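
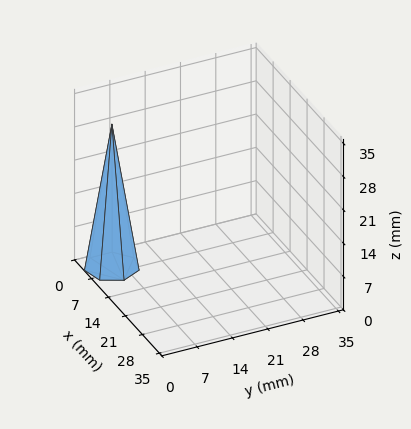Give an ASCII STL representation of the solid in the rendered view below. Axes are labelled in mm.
Reading the render: the shape is a regular 7-sided pyramid, base circumscribed radius ≈ 5 mm, apex at z ≈ 30 mm (dimensions read to the nearest mm from the axis ticks). For the STL, each face is triangulated and given an outward normal.

solid part
  facet normal 0.0000 0.0000 -1.0000
    outer loop
      vertex 3.9 9.9 0.0
      vertex 8.1 8.9 0.0
      vertex 10.0 5.0 0.0
    endloop
  endfacet
  facet normal 0.0000 0.0000 -1.0000
    outer loop
      vertex 0.5 7.2 0.0
      vertex 3.9 9.9 0.0
      vertex 10.0 5.0 0.0
    endloop
  endfacet
  facet normal 0.0000 0.0000 -1.0000
    outer loop
      vertex 0.5 2.8 0.0
      vertex 0.5 7.2 0.0
      vertex 10.0 5.0 0.0
    endloop
  endfacet
  facet normal 0.0000 0.0000 -1.0000
    outer loop
      vertex 3.9 0.1 0.0
      vertex 0.5 2.8 0.0
      vertex 10.0 5.0 0.0
    endloop
  endfacet
  facet normal 0.0000 0.0000 -1.0000
    outer loop
      vertex 8.1 1.1 0.0
      vertex 3.9 0.1 0.0
      vertex 10.0 5.0 0.0
    endloop
  endfacet
  facet normal 0.8891 0.4331 0.1482
    outer loop
      vertex 10.0 5.0 0.0
      vertex 8.1 8.9 0.0
      vertex 5.0 5.0 30.0
    endloop
  endfacet
  facet normal 0.2290 0.9620 0.1487
    outer loop
      vertex 8.1 8.9 0.0
      vertex 3.9 9.9 0.0
      vertex 5.0 5.0 30.0
    endloop
  endfacet
  facet normal -0.6149 0.7744 0.1490
    outer loop
      vertex 3.9 9.9 0.0
      vertex 0.5 7.2 0.0
      vertex 5.0 5.0 30.0
    endloop
  endfacet
  facet normal -0.9889 0.0000 0.1483
    outer loop
      vertex 0.5 7.2 0.0
      vertex 0.5 2.8 0.0
      vertex 5.0 5.0 30.0
    endloop
  endfacet
  facet normal -0.6149 -0.7744 0.1490
    outer loop
      vertex 0.5 2.8 0.0
      vertex 3.9 0.1 0.0
      vertex 5.0 5.0 30.0
    endloop
  endfacet
  facet normal 0.2290 -0.9620 0.1487
    outer loop
      vertex 3.9 0.1 0.0
      vertex 8.1 1.1 0.0
      vertex 5.0 5.0 30.0
    endloop
  endfacet
  facet normal 0.8891 -0.4331 0.1482
    outer loop
      vertex 8.1 1.1 0.0
      vertex 10.0 5.0 0.0
      vertex 5.0 5.0 30.0
    endloop
  endfacet
endsolid part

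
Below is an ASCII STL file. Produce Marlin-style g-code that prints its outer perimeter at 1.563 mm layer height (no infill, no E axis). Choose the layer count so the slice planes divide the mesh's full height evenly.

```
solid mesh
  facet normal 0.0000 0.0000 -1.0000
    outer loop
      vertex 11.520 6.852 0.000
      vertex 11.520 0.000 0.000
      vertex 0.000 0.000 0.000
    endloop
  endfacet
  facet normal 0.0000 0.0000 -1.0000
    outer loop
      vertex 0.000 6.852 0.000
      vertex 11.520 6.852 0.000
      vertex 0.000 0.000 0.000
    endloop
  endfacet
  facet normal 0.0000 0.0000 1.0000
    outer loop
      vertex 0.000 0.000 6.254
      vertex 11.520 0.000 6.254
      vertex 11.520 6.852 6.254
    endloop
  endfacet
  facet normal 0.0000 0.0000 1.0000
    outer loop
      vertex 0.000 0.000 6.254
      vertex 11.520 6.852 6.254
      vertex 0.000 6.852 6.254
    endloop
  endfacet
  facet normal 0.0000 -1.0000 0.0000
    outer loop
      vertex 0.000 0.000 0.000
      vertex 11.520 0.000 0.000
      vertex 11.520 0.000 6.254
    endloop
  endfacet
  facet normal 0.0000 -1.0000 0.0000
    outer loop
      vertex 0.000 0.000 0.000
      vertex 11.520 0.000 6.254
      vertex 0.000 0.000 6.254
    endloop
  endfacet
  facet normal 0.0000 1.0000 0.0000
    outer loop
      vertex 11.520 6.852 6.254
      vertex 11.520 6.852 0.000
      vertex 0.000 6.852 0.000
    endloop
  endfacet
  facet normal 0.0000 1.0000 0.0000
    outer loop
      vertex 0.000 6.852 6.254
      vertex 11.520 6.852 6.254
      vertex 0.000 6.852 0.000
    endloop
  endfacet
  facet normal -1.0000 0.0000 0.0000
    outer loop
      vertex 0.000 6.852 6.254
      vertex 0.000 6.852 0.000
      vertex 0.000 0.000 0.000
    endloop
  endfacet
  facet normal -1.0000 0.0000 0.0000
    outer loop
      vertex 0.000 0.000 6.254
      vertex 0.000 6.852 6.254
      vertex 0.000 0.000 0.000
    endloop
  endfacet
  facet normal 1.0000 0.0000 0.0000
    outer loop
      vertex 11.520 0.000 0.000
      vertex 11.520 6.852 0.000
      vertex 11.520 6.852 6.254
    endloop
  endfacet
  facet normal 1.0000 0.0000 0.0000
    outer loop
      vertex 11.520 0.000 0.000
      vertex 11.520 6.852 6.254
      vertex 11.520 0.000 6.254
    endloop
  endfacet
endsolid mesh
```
; perimeter-only toolpath
G21 ; units = mm
G90 ; absolute positioning
G28 ; home
; layer 1
G0 Z1.563
G0 X0.000 Y0.000
G1 X11.520 Y0.000
G1 X11.520 Y6.852
G1 X0.000 Y6.852
G1 X0.000 Y0.000
; layer 2
G0 Z3.127
G0 X0.000 Y0.000
G1 X11.520 Y0.000
G1 X11.520 Y6.852
G1 X0.000 Y6.852
G1 X0.000 Y0.000
; layer 3
G0 Z4.691
G0 X0.000 Y0.000
G1 X11.520 Y0.000
G1 X11.520 Y6.852
G1 X0.000 Y6.852
G1 X0.000 Y0.000
; layer 4
G0 Z6.254
G0 X0.000 Y0.000
G1 X11.520 Y0.000
G1 X11.520 Y6.852
G1 X0.000 Y6.852
G1 X0.000 Y0.000
M2 ; end

The solid is a rectangular box, roughly 11.5 × 6.85 mm footprint and 6.25 mm tall. Slicing at Δz = 1.563 mm — 4 equal slices spanning the solid's height, so layer i sits at z = i·h/4 — gives 4 non-empty perimeters. Each is a 4-segment closed polygon; G0 lifts to the layer z and rapids to the start vertex, then G1 traces the edges.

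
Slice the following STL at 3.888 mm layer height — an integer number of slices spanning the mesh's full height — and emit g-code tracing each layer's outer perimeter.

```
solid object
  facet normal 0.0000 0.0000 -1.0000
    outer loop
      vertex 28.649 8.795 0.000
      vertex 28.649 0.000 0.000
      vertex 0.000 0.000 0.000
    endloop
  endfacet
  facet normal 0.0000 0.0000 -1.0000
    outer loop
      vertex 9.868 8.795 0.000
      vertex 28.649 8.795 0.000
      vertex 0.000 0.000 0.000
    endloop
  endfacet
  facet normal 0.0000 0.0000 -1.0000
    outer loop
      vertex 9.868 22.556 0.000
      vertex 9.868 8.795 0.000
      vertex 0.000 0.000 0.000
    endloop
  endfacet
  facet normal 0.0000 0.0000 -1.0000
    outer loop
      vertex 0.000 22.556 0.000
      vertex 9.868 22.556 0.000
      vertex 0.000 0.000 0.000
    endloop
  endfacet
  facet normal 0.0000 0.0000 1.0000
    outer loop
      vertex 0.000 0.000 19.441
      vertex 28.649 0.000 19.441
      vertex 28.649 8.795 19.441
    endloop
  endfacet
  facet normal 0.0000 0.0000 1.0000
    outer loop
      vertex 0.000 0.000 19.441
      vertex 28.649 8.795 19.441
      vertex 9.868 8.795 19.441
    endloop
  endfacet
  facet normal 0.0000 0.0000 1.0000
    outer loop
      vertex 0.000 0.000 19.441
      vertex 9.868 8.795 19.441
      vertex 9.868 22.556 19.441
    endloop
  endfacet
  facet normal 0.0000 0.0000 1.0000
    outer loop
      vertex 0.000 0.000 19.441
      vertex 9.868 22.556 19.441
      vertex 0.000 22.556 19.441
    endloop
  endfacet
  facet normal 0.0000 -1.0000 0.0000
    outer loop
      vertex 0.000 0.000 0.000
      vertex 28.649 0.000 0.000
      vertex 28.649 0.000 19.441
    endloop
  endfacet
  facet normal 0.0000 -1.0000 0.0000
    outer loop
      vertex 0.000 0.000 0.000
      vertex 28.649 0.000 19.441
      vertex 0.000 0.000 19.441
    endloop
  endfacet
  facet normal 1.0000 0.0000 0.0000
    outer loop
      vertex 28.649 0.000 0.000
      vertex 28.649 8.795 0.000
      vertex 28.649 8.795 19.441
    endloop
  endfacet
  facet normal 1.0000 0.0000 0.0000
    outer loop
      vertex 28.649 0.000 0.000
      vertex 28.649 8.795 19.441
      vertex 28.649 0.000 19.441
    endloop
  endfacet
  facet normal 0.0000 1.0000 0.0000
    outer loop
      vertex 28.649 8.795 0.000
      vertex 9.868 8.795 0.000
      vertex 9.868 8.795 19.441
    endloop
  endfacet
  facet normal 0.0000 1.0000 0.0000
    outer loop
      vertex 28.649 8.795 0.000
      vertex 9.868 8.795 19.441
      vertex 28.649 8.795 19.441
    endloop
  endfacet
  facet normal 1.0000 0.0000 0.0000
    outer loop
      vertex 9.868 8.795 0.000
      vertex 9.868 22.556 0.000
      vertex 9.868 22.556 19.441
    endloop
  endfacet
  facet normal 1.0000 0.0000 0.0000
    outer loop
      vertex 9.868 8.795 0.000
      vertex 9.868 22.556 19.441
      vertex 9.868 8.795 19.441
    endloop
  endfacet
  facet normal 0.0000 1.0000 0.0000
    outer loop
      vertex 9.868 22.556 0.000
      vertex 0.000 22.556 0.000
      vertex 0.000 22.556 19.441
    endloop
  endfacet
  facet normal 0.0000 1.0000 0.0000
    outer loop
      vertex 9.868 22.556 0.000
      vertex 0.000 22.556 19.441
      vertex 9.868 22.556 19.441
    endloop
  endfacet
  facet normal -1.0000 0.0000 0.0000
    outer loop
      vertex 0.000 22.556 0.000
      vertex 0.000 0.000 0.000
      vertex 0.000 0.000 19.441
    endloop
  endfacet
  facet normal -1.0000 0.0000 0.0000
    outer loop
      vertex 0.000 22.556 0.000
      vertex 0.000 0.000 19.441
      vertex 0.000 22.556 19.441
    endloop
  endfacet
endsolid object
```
; perimeter-only toolpath
G21 ; units = mm
G90 ; absolute positioning
G28 ; home
; layer 1
G0 Z3.888
G0 X0.000 Y0.000
G1 X28.649 Y0.000
G1 X28.649 Y8.795
G1 X9.868 Y8.795
G1 X9.868 Y22.556
G1 X0.000 Y22.556
G1 X0.000 Y0.000
; layer 2
G0 Z7.776
G0 X0.000 Y0.000
G1 X28.649 Y0.000
G1 X28.649 Y8.795
G1 X9.868 Y8.795
G1 X9.868 Y22.556
G1 X0.000 Y22.556
G1 X0.000 Y0.000
; layer 3
G0 Z11.665
G0 X0.000 Y0.000
G1 X28.649 Y0.000
G1 X28.649 Y8.795
G1 X9.868 Y8.795
G1 X9.868 Y22.556
G1 X0.000 Y22.556
G1 X0.000 Y0.000
; layer 4
G0 Z15.553
G0 X0.000 Y0.000
G1 X28.649 Y0.000
G1 X28.649 Y8.795
G1 X9.868 Y8.795
G1 X9.868 Y22.556
G1 X0.000 Y22.556
G1 X0.000 Y0.000
; layer 5
G0 Z19.441
G0 X0.000 Y0.000
G1 X28.649 Y0.000
G1 X28.649 Y8.795
G1 X9.868 Y8.795
G1 X9.868 Y22.556
G1 X0.000 Y22.556
G1 X0.000 Y0.000
M2 ; end

The solid is an L-shaped prism: outer 28.6 × 22.6 mm, arm thicknesses ≈ 8.79 mm (horizontal) and 9.87 mm (vertical), extruded 19.4 mm in z. Slicing at Δz = 3.888 mm — 5 equal slices spanning the solid's height, so layer i sits at z = i·h/5 — gives 5 non-empty perimeters. Each is a 6-segment closed polygon; G0 lifts to the layer z and rapids to the start vertex, then G1 traces the edges.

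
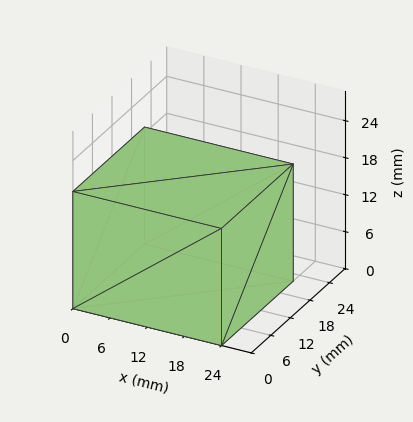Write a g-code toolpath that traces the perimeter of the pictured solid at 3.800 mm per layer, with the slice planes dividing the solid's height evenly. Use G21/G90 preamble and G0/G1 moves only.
Reading the render: the shape is a rectangular box, roughly 24 × 22 mm footprint and 19 mm tall (dimensions read to the nearest mm from the axis ticks). For the g-code, the solid's height is divided into equal slices at the stated Δz and each level perimeter traced with G1 moves after a G0 lift.

; perimeter-only toolpath
G21 ; units = mm
G90 ; absolute positioning
G28 ; home
; layer 1
G0 Z3.800
G0 X0.000 Y0.000
G1 X24.000 Y0.000
G1 X24.000 Y22.000
G1 X0.000 Y22.000
G1 X0.000 Y0.000
; layer 2
G0 Z7.600
G0 X0.000 Y0.000
G1 X24.000 Y0.000
G1 X24.000 Y22.000
G1 X0.000 Y22.000
G1 X0.000 Y0.000
; layer 3
G0 Z11.400
G0 X0.000 Y0.000
G1 X24.000 Y0.000
G1 X24.000 Y22.000
G1 X0.000 Y22.000
G1 X0.000 Y0.000
; layer 4
G0 Z15.200
G0 X0.000 Y0.000
G1 X24.000 Y0.000
G1 X24.000 Y22.000
G1 X0.000 Y22.000
G1 X0.000 Y0.000
; layer 5
G0 Z19.000
G0 X0.000 Y0.000
G1 X24.000 Y0.000
G1 X24.000 Y22.000
G1 X0.000 Y22.000
G1 X0.000 Y0.000
M2 ; end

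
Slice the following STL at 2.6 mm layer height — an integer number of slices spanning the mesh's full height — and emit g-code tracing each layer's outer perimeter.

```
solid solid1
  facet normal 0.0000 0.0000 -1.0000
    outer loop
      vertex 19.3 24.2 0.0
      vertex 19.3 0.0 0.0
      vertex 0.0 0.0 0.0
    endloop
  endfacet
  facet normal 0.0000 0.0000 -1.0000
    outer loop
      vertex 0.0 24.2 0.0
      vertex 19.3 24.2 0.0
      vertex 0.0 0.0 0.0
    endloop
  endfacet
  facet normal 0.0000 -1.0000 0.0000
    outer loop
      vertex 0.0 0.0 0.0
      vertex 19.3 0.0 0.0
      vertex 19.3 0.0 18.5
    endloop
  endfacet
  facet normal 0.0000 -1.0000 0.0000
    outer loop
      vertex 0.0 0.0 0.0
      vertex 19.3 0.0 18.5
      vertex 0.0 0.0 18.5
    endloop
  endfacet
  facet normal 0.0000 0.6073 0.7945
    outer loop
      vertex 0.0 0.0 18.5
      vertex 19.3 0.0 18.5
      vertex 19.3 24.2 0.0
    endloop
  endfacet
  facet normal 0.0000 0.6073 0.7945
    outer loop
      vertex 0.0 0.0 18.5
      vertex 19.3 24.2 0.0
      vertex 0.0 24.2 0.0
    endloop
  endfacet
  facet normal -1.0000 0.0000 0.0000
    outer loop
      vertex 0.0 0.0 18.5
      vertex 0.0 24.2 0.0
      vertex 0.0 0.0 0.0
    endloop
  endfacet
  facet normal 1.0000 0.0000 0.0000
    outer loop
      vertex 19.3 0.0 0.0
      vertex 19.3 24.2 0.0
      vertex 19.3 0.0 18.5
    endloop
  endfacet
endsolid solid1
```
; perimeter-only toolpath
G21 ; units = mm
G90 ; absolute positioning
G28 ; home
; layer 1
G0 Z2.6
G0 X0.0 Y0.0
G1 X19.3 Y0.0
G1 X19.3 Y20.7
G1 X0.0 Y20.7
G1 X0.0 Y0.0
; layer 2
G0 Z5.3
G0 X0.0 Y0.0
G1 X19.3 Y0.0
G1 X19.3 Y17.3
G1 X0.0 Y17.3
G1 X0.0 Y0.0
; layer 3
G0 Z7.9
G0 X0.0 Y0.0
G1 X19.3 Y0.0
G1 X19.3 Y13.8
G1 X0.0 Y13.8
G1 X0.0 Y0.0
; layer 4
G0 Z10.6
G0 X0.0 Y0.0
G1 X19.3 Y0.0
G1 X19.3 Y10.4
G1 X0.0 Y10.4
G1 X0.0 Y0.0
; layer 5
G0 Z13.2
G0 X0.0 Y0.0
G1 X19.3 Y0.0
G1 X19.3 Y6.9
G1 X0.0 Y6.9
G1 X0.0 Y0.0
; layer 6
G0 Z15.9
G0 X0.0 Y0.0
G1 X19.3 Y0.0
G1 X19.3 Y3.5
G1 X0.0 Y3.5
G1 X0.0 Y0.0
M2 ; end

The solid is a wedge (ramp): 19.3 × 24.2 mm base, rising to 18.5 mm along the y=0 edge and sloping linearly to z=0 at y=24.2. Slicing at Δz = 2.6 mm — 7 equal slices spanning the solid's height, so layer i sits at z = i·h/7 — gives 6 non-empty perimeters. Each is a 4-segment closed polygon; G0 lifts to the layer z and rapids to the start vertex, then G1 traces the edges. The cross-section shrinks linearly with z (the slice at the apex is degenerate and omitted).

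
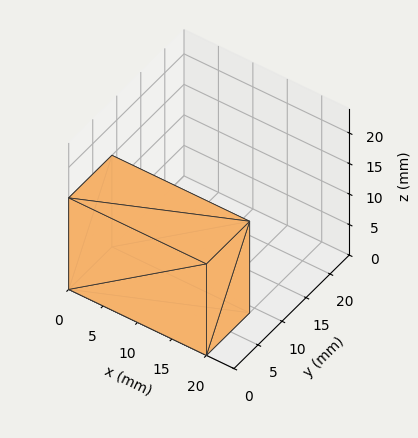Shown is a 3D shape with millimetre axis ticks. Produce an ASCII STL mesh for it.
Reading the render: the shape is a rectangular box, roughly 20 × 9 mm footprint and 15 mm tall (dimensions read to the nearest mm from the axis ticks). For the STL, each face is triangulated and given an outward normal.

solid part
  facet normal 0.0000 0.0000 -1.0000
    outer loop
      vertex 20.00 9.00 0.00
      vertex 20.00 0.00 0.00
      vertex 0.00 0.00 0.00
    endloop
  endfacet
  facet normal 0.0000 0.0000 -1.0000
    outer loop
      vertex 0.00 9.00 0.00
      vertex 20.00 9.00 0.00
      vertex 0.00 0.00 0.00
    endloop
  endfacet
  facet normal 0.0000 0.0000 1.0000
    outer loop
      vertex 0.00 0.00 15.00
      vertex 20.00 0.00 15.00
      vertex 20.00 9.00 15.00
    endloop
  endfacet
  facet normal 0.0000 0.0000 1.0000
    outer loop
      vertex 0.00 0.00 15.00
      vertex 20.00 9.00 15.00
      vertex 0.00 9.00 15.00
    endloop
  endfacet
  facet normal 0.0000 -1.0000 0.0000
    outer loop
      vertex 0.00 0.00 0.00
      vertex 20.00 0.00 0.00
      vertex 20.00 0.00 15.00
    endloop
  endfacet
  facet normal 0.0000 -1.0000 0.0000
    outer loop
      vertex 0.00 0.00 0.00
      vertex 20.00 0.00 15.00
      vertex 0.00 0.00 15.00
    endloop
  endfacet
  facet normal 0.0000 1.0000 0.0000
    outer loop
      vertex 20.00 9.00 15.00
      vertex 20.00 9.00 0.00
      vertex 0.00 9.00 0.00
    endloop
  endfacet
  facet normal 0.0000 1.0000 0.0000
    outer loop
      vertex 0.00 9.00 15.00
      vertex 20.00 9.00 15.00
      vertex 0.00 9.00 0.00
    endloop
  endfacet
  facet normal -1.0000 0.0000 0.0000
    outer loop
      vertex 0.00 9.00 15.00
      vertex 0.00 9.00 0.00
      vertex 0.00 0.00 0.00
    endloop
  endfacet
  facet normal -1.0000 0.0000 0.0000
    outer loop
      vertex 0.00 0.00 15.00
      vertex 0.00 9.00 15.00
      vertex 0.00 0.00 0.00
    endloop
  endfacet
  facet normal 1.0000 0.0000 0.0000
    outer loop
      vertex 20.00 0.00 0.00
      vertex 20.00 9.00 0.00
      vertex 20.00 9.00 15.00
    endloop
  endfacet
  facet normal 1.0000 0.0000 0.0000
    outer loop
      vertex 20.00 0.00 0.00
      vertex 20.00 9.00 15.00
      vertex 20.00 0.00 15.00
    endloop
  endfacet
endsolid part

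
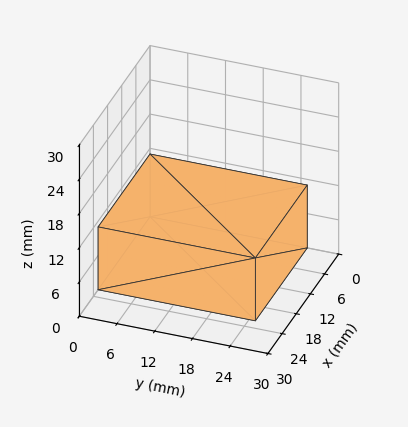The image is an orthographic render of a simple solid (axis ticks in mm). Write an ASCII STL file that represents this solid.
Reading the render: the shape is a rectangular box, roughly 22 × 25 mm footprint and 11 mm tall (dimensions read to the nearest mm from the axis ticks). For the STL, each face is triangulated and given an outward normal.

solid part
  facet normal 0.0000 0.0000 -1.0000
    outer loop
      vertex 22.00 25.00 0.00
      vertex 22.00 0.00 0.00
      vertex 0.00 0.00 0.00
    endloop
  endfacet
  facet normal 0.0000 0.0000 -1.0000
    outer loop
      vertex 0.00 25.00 0.00
      vertex 22.00 25.00 0.00
      vertex 0.00 0.00 0.00
    endloop
  endfacet
  facet normal 0.0000 0.0000 1.0000
    outer loop
      vertex 0.00 0.00 11.00
      vertex 22.00 0.00 11.00
      vertex 22.00 25.00 11.00
    endloop
  endfacet
  facet normal 0.0000 0.0000 1.0000
    outer loop
      vertex 0.00 0.00 11.00
      vertex 22.00 25.00 11.00
      vertex 0.00 25.00 11.00
    endloop
  endfacet
  facet normal 0.0000 -1.0000 0.0000
    outer loop
      vertex 0.00 0.00 0.00
      vertex 22.00 0.00 0.00
      vertex 22.00 0.00 11.00
    endloop
  endfacet
  facet normal 0.0000 -1.0000 0.0000
    outer loop
      vertex 0.00 0.00 0.00
      vertex 22.00 0.00 11.00
      vertex 0.00 0.00 11.00
    endloop
  endfacet
  facet normal 0.0000 1.0000 0.0000
    outer loop
      vertex 22.00 25.00 11.00
      vertex 22.00 25.00 0.00
      vertex 0.00 25.00 0.00
    endloop
  endfacet
  facet normal 0.0000 1.0000 0.0000
    outer loop
      vertex 0.00 25.00 11.00
      vertex 22.00 25.00 11.00
      vertex 0.00 25.00 0.00
    endloop
  endfacet
  facet normal -1.0000 0.0000 0.0000
    outer loop
      vertex 0.00 25.00 11.00
      vertex 0.00 25.00 0.00
      vertex 0.00 0.00 0.00
    endloop
  endfacet
  facet normal -1.0000 0.0000 0.0000
    outer loop
      vertex 0.00 0.00 11.00
      vertex 0.00 25.00 11.00
      vertex 0.00 0.00 0.00
    endloop
  endfacet
  facet normal 1.0000 0.0000 0.0000
    outer loop
      vertex 22.00 0.00 0.00
      vertex 22.00 25.00 0.00
      vertex 22.00 25.00 11.00
    endloop
  endfacet
  facet normal 1.0000 0.0000 0.0000
    outer loop
      vertex 22.00 0.00 0.00
      vertex 22.00 25.00 11.00
      vertex 22.00 0.00 11.00
    endloop
  endfacet
endsolid part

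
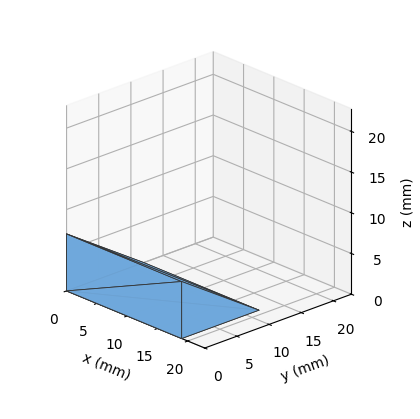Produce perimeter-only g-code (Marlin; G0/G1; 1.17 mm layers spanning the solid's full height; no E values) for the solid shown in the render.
Reading the render: the shape is a wedge (ramp): 19 × 12 mm base, rising to 7 mm along the y=0 edge and sloping linearly to z=0 at y=12 (dimensions read to the nearest mm from the axis ticks). For the g-code, the solid's height is divided into equal slices at the stated Δz and each level perimeter traced with G1 moves after a G0 lift.

; perimeter-only toolpath
G21 ; units = mm
G90 ; absolute positioning
G28 ; home
; layer 1
G0 Z1.17
G0 X0.00 Y0.00
G1 X19.00 Y0.00
G1 X19.00 Y10.00
G1 X0.00 Y10.00
G1 X0.00 Y0.00
; layer 2
G0 Z2.33
G0 X0.00 Y0.00
G1 X19.00 Y0.00
G1 X19.00 Y8.00
G1 X0.00 Y8.00
G1 X0.00 Y0.00
; layer 3
G0 Z3.50
G0 X0.00 Y0.00
G1 X19.00 Y0.00
G1 X19.00 Y6.00
G1 X0.00 Y6.00
G1 X0.00 Y0.00
; layer 4
G0 Z4.67
G0 X0.00 Y0.00
G1 X19.00 Y0.00
G1 X19.00 Y4.00
G1 X0.00 Y4.00
G1 X0.00 Y0.00
; layer 5
G0 Z5.83
G0 X0.00 Y0.00
G1 X19.00 Y0.00
G1 X19.00 Y2.00
G1 X0.00 Y2.00
G1 X0.00 Y0.00
M2 ; end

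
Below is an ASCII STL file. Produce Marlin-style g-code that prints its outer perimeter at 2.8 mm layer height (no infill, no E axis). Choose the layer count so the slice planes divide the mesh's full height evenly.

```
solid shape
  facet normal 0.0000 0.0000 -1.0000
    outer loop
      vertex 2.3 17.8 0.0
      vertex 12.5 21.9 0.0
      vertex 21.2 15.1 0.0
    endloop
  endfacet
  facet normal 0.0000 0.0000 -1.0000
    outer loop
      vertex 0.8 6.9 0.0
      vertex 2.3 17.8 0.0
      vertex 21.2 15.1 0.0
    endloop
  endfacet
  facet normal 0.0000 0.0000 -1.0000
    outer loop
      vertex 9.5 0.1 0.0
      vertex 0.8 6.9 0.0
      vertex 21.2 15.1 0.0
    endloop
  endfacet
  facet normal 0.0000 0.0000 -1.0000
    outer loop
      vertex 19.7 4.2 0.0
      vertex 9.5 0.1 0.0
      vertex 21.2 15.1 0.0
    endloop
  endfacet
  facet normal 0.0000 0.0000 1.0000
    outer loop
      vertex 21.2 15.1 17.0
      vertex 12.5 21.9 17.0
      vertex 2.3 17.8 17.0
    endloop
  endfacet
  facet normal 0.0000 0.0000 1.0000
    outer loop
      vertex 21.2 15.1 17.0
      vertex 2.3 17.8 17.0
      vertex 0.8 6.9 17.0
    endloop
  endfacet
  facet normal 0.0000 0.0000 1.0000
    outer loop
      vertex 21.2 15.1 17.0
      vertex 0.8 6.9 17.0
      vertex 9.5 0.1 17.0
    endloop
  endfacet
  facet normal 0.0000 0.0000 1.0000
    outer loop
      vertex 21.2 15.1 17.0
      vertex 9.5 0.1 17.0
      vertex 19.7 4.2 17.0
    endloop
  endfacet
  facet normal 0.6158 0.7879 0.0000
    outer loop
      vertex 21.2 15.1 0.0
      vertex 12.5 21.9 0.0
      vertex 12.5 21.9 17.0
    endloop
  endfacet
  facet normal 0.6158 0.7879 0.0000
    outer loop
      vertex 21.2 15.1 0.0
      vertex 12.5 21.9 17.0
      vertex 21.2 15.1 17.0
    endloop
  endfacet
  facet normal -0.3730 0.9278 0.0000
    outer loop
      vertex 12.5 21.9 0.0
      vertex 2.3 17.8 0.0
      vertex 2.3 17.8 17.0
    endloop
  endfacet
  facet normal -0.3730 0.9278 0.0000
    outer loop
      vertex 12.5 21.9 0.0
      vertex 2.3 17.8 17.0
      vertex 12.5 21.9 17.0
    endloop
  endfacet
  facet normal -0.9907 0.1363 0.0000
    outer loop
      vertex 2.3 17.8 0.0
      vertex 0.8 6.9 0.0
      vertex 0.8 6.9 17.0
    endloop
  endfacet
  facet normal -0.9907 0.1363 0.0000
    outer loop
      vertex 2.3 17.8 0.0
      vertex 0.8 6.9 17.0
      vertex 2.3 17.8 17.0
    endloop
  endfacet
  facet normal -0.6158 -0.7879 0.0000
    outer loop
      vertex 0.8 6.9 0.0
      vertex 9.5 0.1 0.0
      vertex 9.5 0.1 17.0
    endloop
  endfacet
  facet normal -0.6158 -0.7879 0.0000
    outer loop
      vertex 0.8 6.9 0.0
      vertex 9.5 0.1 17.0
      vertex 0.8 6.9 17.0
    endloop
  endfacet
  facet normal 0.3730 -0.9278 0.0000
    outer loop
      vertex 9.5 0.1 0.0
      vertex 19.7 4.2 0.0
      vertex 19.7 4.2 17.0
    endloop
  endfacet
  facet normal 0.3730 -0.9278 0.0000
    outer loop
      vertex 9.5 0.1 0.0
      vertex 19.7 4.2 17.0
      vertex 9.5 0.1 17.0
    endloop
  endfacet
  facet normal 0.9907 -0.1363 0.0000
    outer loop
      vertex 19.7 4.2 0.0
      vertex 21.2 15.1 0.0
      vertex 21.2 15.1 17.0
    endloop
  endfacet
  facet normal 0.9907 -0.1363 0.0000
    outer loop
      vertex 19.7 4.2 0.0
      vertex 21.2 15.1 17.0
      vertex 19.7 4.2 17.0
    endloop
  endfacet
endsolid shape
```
; perimeter-only toolpath
G21 ; units = mm
G90 ; absolute positioning
G28 ; home
; layer 1
G0 Z2.8
G0 X21.2 Y15.1
G1 X12.5 Y21.9
G1 X2.3 Y17.8
G1 X0.8 Y6.9
G1 X9.5 Y0.1
G1 X19.7 Y4.2
G1 X21.2 Y15.1
; layer 2
G0 Z5.7
G0 X21.2 Y15.1
G1 X12.5 Y21.9
G1 X2.3 Y17.8
G1 X0.8 Y6.9
G1 X9.5 Y0.1
G1 X19.7 Y4.2
G1 X21.2 Y15.1
; layer 3
G0 Z8.5
G0 X21.2 Y15.1
G1 X12.5 Y21.9
G1 X2.3 Y17.8
G1 X0.8 Y6.9
G1 X9.5 Y0.1
G1 X19.7 Y4.2
G1 X21.2 Y15.1
; layer 4
G0 Z11.3
G0 X21.2 Y15.1
G1 X12.5 Y21.9
G1 X2.3 Y17.8
G1 X0.8 Y6.9
G1 X9.5 Y0.1
G1 X19.7 Y4.2
G1 X21.2 Y15.1
; layer 5
G0 Z14.2
G0 X21.2 Y15.1
G1 X12.5 Y21.9
G1 X2.3 Y17.8
G1 X0.8 Y6.9
G1 X9.5 Y0.1
G1 X19.7 Y4.2
G1 X21.2 Y15.1
; layer 6
G0 Z17.0
G0 X21.2 Y15.1
G1 X12.5 Y21.9
G1 X2.3 Y17.8
G1 X0.8 Y6.9
G1 X9.5 Y0.1
G1 X19.7 Y4.2
G1 X21.2 Y15.1
M2 ; end

The solid is a regular 6-sided prism (a cylinder approximated with 6 flat sides), circumscribed radius ≈ 11 mm, height ≈ 17 mm. Slicing at Δz = 2.8 mm — 6 equal slices spanning the solid's height, so layer i sits at z = i·h/6 — gives 6 non-empty perimeters. Each is a 6-segment closed polygon; G0 lifts to the layer z and rapids to the start vertex, then G1 traces the edges.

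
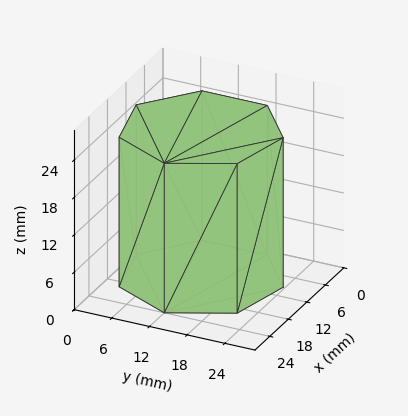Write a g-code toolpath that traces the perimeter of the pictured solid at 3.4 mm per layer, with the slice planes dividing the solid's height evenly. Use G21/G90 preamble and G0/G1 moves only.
Reading the render: the shape is a regular 7-sided prism (a cylinder approximated with 7 flat sides), circumscribed radius ≈ 12 mm, height ≈ 24 mm (dimensions read to the nearest mm from the axis ticks). For the g-code, the solid's height is divided into equal slices at the stated Δz and each level perimeter traced with G1 moves after a G0 lift.

; perimeter-only toolpath
G21 ; units = mm
G90 ; absolute positioning
G28 ; home
; layer 1
G0 Z3.4
G0 X24.0 Y12.0
G1 X19.5 Y21.4
G1 X9.3 Y23.7
G1 X1.2 Y17.2
G1 X1.2 Y6.8
G1 X9.3 Y0.3
G1 X19.5 Y2.6
G1 X24.0 Y12.0
; layer 2
G0 Z6.9
G0 X24.0 Y12.0
G1 X19.5 Y21.4
G1 X9.3 Y23.7
G1 X1.2 Y17.2
G1 X1.2 Y6.8
G1 X9.3 Y0.3
G1 X19.5 Y2.6
G1 X24.0 Y12.0
; layer 3
G0 Z10.3
G0 X24.0 Y12.0
G1 X19.5 Y21.4
G1 X9.3 Y23.7
G1 X1.2 Y17.2
G1 X1.2 Y6.8
G1 X9.3 Y0.3
G1 X19.5 Y2.6
G1 X24.0 Y12.0
; layer 4
G0 Z13.7
G0 X24.0 Y12.0
G1 X19.5 Y21.4
G1 X9.3 Y23.7
G1 X1.2 Y17.2
G1 X1.2 Y6.8
G1 X9.3 Y0.3
G1 X19.5 Y2.6
G1 X24.0 Y12.0
; layer 5
G0 Z17.1
G0 X24.0 Y12.0
G1 X19.5 Y21.4
G1 X9.3 Y23.7
G1 X1.2 Y17.2
G1 X1.2 Y6.8
G1 X9.3 Y0.3
G1 X19.5 Y2.6
G1 X24.0 Y12.0
; layer 6
G0 Z20.6
G0 X24.0 Y12.0
G1 X19.5 Y21.4
G1 X9.3 Y23.7
G1 X1.2 Y17.2
G1 X1.2 Y6.8
G1 X9.3 Y0.3
G1 X19.5 Y2.6
G1 X24.0 Y12.0
; layer 7
G0 Z24.0
G0 X24.0 Y12.0
G1 X19.5 Y21.4
G1 X9.3 Y23.7
G1 X1.2 Y17.2
G1 X1.2 Y6.8
G1 X9.3 Y0.3
G1 X19.5 Y2.6
G1 X24.0 Y12.0
M2 ; end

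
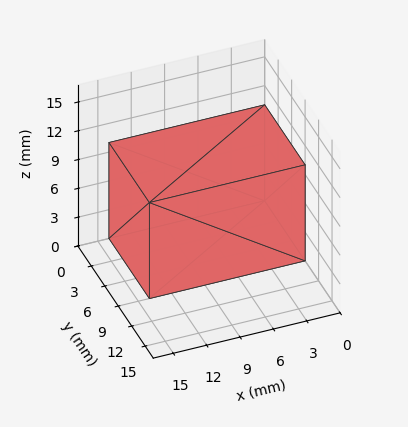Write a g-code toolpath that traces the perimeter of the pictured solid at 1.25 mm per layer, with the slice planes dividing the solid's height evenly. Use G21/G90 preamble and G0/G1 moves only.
Reading the render: the shape is a rectangular box, roughly 14 × 9 mm footprint and 10 mm tall (dimensions read to the nearest mm from the axis ticks). For the g-code, the solid's height is divided into equal slices at the stated Δz and each level perimeter traced with G1 moves after a G0 lift.

; perimeter-only toolpath
G21 ; units = mm
G90 ; absolute positioning
G28 ; home
; layer 1
G0 Z1.25
G0 X0.00 Y0.00
G1 X14.00 Y0.00
G1 X14.00 Y9.00
G1 X0.00 Y9.00
G1 X0.00 Y0.00
; layer 2
G0 Z2.50
G0 X0.00 Y0.00
G1 X14.00 Y0.00
G1 X14.00 Y9.00
G1 X0.00 Y9.00
G1 X0.00 Y0.00
; layer 3
G0 Z3.75
G0 X0.00 Y0.00
G1 X14.00 Y0.00
G1 X14.00 Y9.00
G1 X0.00 Y9.00
G1 X0.00 Y0.00
; layer 4
G0 Z5.00
G0 X0.00 Y0.00
G1 X14.00 Y0.00
G1 X14.00 Y9.00
G1 X0.00 Y9.00
G1 X0.00 Y0.00
; layer 5
G0 Z6.25
G0 X0.00 Y0.00
G1 X14.00 Y0.00
G1 X14.00 Y9.00
G1 X0.00 Y9.00
G1 X0.00 Y0.00
; layer 6
G0 Z7.50
G0 X0.00 Y0.00
G1 X14.00 Y0.00
G1 X14.00 Y9.00
G1 X0.00 Y9.00
G1 X0.00 Y0.00
; layer 7
G0 Z8.75
G0 X0.00 Y0.00
G1 X14.00 Y0.00
G1 X14.00 Y9.00
G1 X0.00 Y9.00
G1 X0.00 Y0.00
; layer 8
G0 Z10.00
G0 X0.00 Y0.00
G1 X14.00 Y0.00
G1 X14.00 Y9.00
G1 X0.00 Y9.00
G1 X0.00 Y0.00
M2 ; end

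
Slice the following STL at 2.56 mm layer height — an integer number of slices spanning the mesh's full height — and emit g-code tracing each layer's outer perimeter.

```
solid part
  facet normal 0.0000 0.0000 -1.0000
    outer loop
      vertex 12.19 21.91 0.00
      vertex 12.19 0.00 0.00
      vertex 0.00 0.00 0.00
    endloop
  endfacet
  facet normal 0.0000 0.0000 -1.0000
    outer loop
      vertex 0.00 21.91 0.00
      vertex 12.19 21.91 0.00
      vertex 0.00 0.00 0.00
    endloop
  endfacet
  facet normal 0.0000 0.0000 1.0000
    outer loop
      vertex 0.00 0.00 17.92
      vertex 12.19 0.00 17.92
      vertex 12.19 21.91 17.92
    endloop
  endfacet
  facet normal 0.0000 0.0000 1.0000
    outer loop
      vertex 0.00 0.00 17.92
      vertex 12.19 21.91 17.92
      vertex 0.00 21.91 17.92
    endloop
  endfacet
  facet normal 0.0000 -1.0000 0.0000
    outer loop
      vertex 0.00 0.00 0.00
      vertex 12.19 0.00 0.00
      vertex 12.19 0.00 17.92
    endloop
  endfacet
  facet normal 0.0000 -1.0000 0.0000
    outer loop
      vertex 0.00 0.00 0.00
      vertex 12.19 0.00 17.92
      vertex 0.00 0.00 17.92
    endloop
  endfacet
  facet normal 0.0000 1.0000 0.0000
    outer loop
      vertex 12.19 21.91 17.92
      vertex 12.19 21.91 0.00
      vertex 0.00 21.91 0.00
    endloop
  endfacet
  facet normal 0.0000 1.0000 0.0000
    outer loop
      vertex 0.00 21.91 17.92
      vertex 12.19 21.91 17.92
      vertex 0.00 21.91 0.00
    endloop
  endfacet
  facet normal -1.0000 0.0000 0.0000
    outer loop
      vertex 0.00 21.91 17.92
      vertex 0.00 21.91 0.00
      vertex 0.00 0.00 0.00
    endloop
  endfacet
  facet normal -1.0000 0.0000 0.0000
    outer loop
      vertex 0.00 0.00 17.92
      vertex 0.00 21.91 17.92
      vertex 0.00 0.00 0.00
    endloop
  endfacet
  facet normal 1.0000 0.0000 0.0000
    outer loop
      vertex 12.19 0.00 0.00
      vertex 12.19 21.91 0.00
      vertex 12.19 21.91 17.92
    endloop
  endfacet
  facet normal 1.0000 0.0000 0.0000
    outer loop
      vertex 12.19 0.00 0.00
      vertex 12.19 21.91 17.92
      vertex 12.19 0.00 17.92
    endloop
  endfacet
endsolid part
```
; perimeter-only toolpath
G21 ; units = mm
G90 ; absolute positioning
G28 ; home
; layer 1
G0 Z2.56
G0 X0.00 Y0.00
G1 X12.19 Y0.00
G1 X12.19 Y21.91
G1 X0.00 Y21.91
G1 X0.00 Y0.00
; layer 2
G0 Z5.12
G0 X0.00 Y0.00
G1 X12.19 Y0.00
G1 X12.19 Y21.91
G1 X0.00 Y21.91
G1 X0.00 Y0.00
; layer 3
G0 Z7.68
G0 X0.00 Y0.00
G1 X12.19 Y0.00
G1 X12.19 Y21.91
G1 X0.00 Y21.91
G1 X0.00 Y0.00
; layer 4
G0 Z10.24
G0 X0.00 Y0.00
G1 X12.19 Y0.00
G1 X12.19 Y21.91
G1 X0.00 Y21.91
G1 X0.00 Y0.00
; layer 5
G0 Z12.80
G0 X0.00 Y0.00
G1 X12.19 Y0.00
G1 X12.19 Y21.91
G1 X0.00 Y21.91
G1 X0.00 Y0.00
; layer 6
G0 Z15.36
G0 X0.00 Y0.00
G1 X12.19 Y0.00
G1 X12.19 Y21.91
G1 X0.00 Y21.91
G1 X0.00 Y0.00
; layer 7
G0 Z17.92
G0 X0.00 Y0.00
G1 X12.19 Y0.00
G1 X12.19 Y21.91
G1 X0.00 Y21.91
G1 X0.00 Y0.00
M2 ; end

The solid is a rectangular box, roughly 12.2 × 21.9 mm footprint and 17.9 mm tall. Slicing at Δz = 2.56 mm — 7 equal slices spanning the solid's height, so layer i sits at z = i·h/7 — gives 7 non-empty perimeters. Each is a 4-segment closed polygon; G0 lifts to the layer z and rapids to the start vertex, then G1 traces the edges.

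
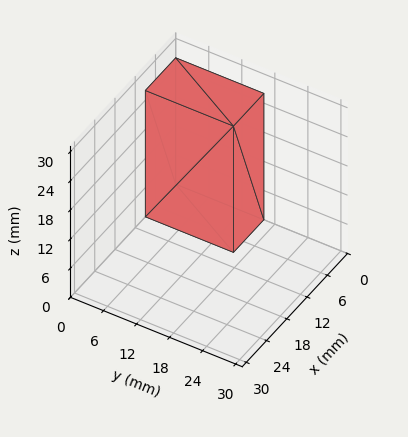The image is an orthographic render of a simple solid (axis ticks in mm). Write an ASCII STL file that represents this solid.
Reading the render: the shape is a rectangular box, roughly 9 × 16 mm footprint and 26 mm tall (dimensions read to the nearest mm from the axis ticks). For the STL, each face is triangulated and given an outward normal.

solid part
  facet normal 0.0000 0.0000 -1.0000
    outer loop
      vertex 9.0 16.0 0.0
      vertex 9.0 0.0 0.0
      vertex 0.0 0.0 0.0
    endloop
  endfacet
  facet normal 0.0000 0.0000 -1.0000
    outer loop
      vertex 0.0 16.0 0.0
      vertex 9.0 16.0 0.0
      vertex 0.0 0.0 0.0
    endloop
  endfacet
  facet normal 0.0000 0.0000 1.0000
    outer loop
      vertex 0.0 0.0 26.0
      vertex 9.0 0.0 26.0
      vertex 9.0 16.0 26.0
    endloop
  endfacet
  facet normal 0.0000 0.0000 1.0000
    outer loop
      vertex 0.0 0.0 26.0
      vertex 9.0 16.0 26.0
      vertex 0.0 16.0 26.0
    endloop
  endfacet
  facet normal 0.0000 -1.0000 0.0000
    outer loop
      vertex 0.0 0.0 0.0
      vertex 9.0 0.0 0.0
      vertex 9.0 0.0 26.0
    endloop
  endfacet
  facet normal 0.0000 -1.0000 0.0000
    outer loop
      vertex 0.0 0.0 0.0
      vertex 9.0 0.0 26.0
      vertex 0.0 0.0 26.0
    endloop
  endfacet
  facet normal 0.0000 1.0000 0.0000
    outer loop
      vertex 9.0 16.0 26.0
      vertex 9.0 16.0 0.0
      vertex 0.0 16.0 0.0
    endloop
  endfacet
  facet normal 0.0000 1.0000 0.0000
    outer loop
      vertex 0.0 16.0 26.0
      vertex 9.0 16.0 26.0
      vertex 0.0 16.0 0.0
    endloop
  endfacet
  facet normal -1.0000 0.0000 0.0000
    outer loop
      vertex 0.0 16.0 26.0
      vertex 0.0 16.0 0.0
      vertex 0.0 0.0 0.0
    endloop
  endfacet
  facet normal -1.0000 0.0000 0.0000
    outer loop
      vertex 0.0 0.0 26.0
      vertex 0.0 16.0 26.0
      vertex 0.0 0.0 0.0
    endloop
  endfacet
  facet normal 1.0000 0.0000 0.0000
    outer loop
      vertex 9.0 0.0 0.0
      vertex 9.0 16.0 0.0
      vertex 9.0 16.0 26.0
    endloop
  endfacet
  facet normal 1.0000 0.0000 0.0000
    outer loop
      vertex 9.0 0.0 0.0
      vertex 9.0 16.0 26.0
      vertex 9.0 0.0 26.0
    endloop
  endfacet
endsolid part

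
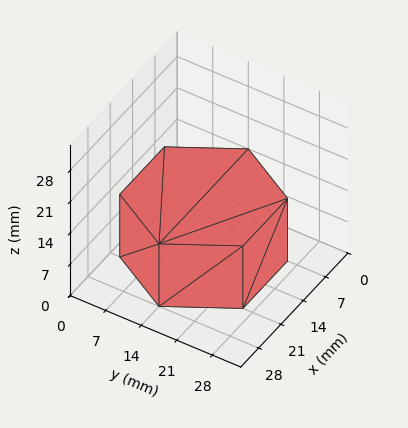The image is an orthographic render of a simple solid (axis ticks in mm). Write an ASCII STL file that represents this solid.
Reading the render: the shape is a regular 6-sided prism (a cylinder approximated with 6 flat sides), circumscribed radius ≈ 14 mm, height ≈ 14 mm (dimensions read to the nearest mm from the axis ticks). For the STL, each face is triangulated and given an outward normal.

solid part
  facet normal 0.0000 0.0000 -1.0000
    outer loop
      vertex 7.00 26.12 0.00
      vertex 21.00 26.12 0.00
      vertex 28.00 14.00 0.00
    endloop
  endfacet
  facet normal 0.0000 0.0000 -1.0000
    outer loop
      vertex 0.00 14.00 0.00
      vertex 7.00 26.12 0.00
      vertex 28.00 14.00 0.00
    endloop
  endfacet
  facet normal 0.0000 0.0000 -1.0000
    outer loop
      vertex 7.00 1.88 0.00
      vertex 0.00 14.00 0.00
      vertex 28.00 14.00 0.00
    endloop
  endfacet
  facet normal 0.0000 0.0000 -1.0000
    outer loop
      vertex 21.00 1.88 0.00
      vertex 7.00 1.88 0.00
      vertex 28.00 14.00 0.00
    endloop
  endfacet
  facet normal 0.0000 0.0000 1.0000
    outer loop
      vertex 28.00 14.00 14.00
      vertex 21.00 26.12 14.00
      vertex 7.00 26.12 14.00
    endloop
  endfacet
  facet normal 0.0000 0.0000 1.0000
    outer loop
      vertex 28.00 14.00 14.00
      vertex 7.00 26.12 14.00
      vertex 0.00 14.00 14.00
    endloop
  endfacet
  facet normal 0.0000 0.0000 1.0000
    outer loop
      vertex 28.00 14.00 14.00
      vertex 0.00 14.00 14.00
      vertex 7.00 1.88 14.00
    endloop
  endfacet
  facet normal 0.0000 0.0000 1.0000
    outer loop
      vertex 28.00 14.00 14.00
      vertex 7.00 1.88 14.00
      vertex 21.00 1.88 14.00
    endloop
  endfacet
  facet normal 0.8659 0.5001 0.0000
    outer loop
      vertex 28.00 14.00 0.00
      vertex 21.00 26.12 0.00
      vertex 21.00 26.12 14.00
    endloop
  endfacet
  facet normal 0.8659 0.5001 0.0000
    outer loop
      vertex 28.00 14.00 0.00
      vertex 21.00 26.12 14.00
      vertex 28.00 14.00 14.00
    endloop
  endfacet
  facet normal 0.0000 1.0000 0.0000
    outer loop
      vertex 21.00 26.12 0.00
      vertex 7.00 26.12 0.00
      vertex 7.00 26.12 14.00
    endloop
  endfacet
  facet normal 0.0000 1.0000 0.0000
    outer loop
      vertex 21.00 26.12 0.00
      vertex 7.00 26.12 14.00
      vertex 21.00 26.12 14.00
    endloop
  endfacet
  facet normal -0.8659 0.5001 0.0000
    outer loop
      vertex 7.00 26.12 0.00
      vertex 0.00 14.00 0.00
      vertex 0.00 14.00 14.00
    endloop
  endfacet
  facet normal -0.8659 0.5001 0.0000
    outer loop
      vertex 7.00 26.12 0.00
      vertex 0.00 14.00 14.00
      vertex 7.00 26.12 14.00
    endloop
  endfacet
  facet normal -0.8659 -0.5001 0.0000
    outer loop
      vertex 0.00 14.00 0.00
      vertex 7.00 1.88 0.00
      vertex 7.00 1.88 14.00
    endloop
  endfacet
  facet normal -0.8659 -0.5001 0.0000
    outer loop
      vertex 0.00 14.00 0.00
      vertex 7.00 1.88 14.00
      vertex 0.00 14.00 14.00
    endloop
  endfacet
  facet normal 0.0000 -1.0000 0.0000
    outer loop
      vertex 7.00 1.88 0.00
      vertex 21.00 1.88 0.00
      vertex 21.00 1.88 14.00
    endloop
  endfacet
  facet normal 0.0000 -1.0000 0.0000
    outer loop
      vertex 7.00 1.88 0.00
      vertex 21.00 1.88 14.00
      vertex 7.00 1.88 14.00
    endloop
  endfacet
  facet normal 0.8659 -0.5001 0.0000
    outer loop
      vertex 21.00 1.88 0.00
      vertex 28.00 14.00 0.00
      vertex 28.00 14.00 14.00
    endloop
  endfacet
  facet normal 0.8659 -0.5001 0.0000
    outer loop
      vertex 21.00 1.88 0.00
      vertex 28.00 14.00 14.00
      vertex 21.00 1.88 14.00
    endloop
  endfacet
endsolid part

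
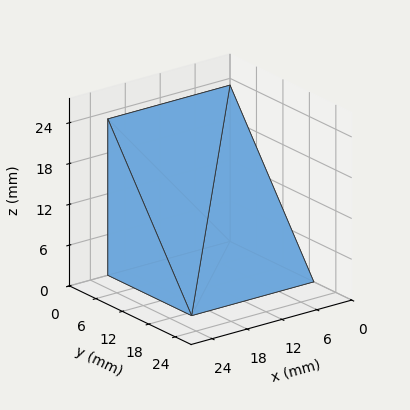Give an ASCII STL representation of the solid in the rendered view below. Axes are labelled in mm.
Reading the render: the shape is a wedge (ramp): 21 × 19 mm base, rising to 23 mm along the y=0 edge and sloping linearly to z=0 at y=19 (dimensions read to the nearest mm from the axis ticks). For the STL, each face is triangulated and given an outward normal.

solid part
  facet normal 0.0000 0.0000 -1.0000
    outer loop
      vertex 21.0 19.0 0.0
      vertex 21.0 0.0 0.0
      vertex 0.0 0.0 0.0
    endloop
  endfacet
  facet normal 0.0000 0.0000 -1.0000
    outer loop
      vertex 0.0 19.0 0.0
      vertex 21.0 19.0 0.0
      vertex 0.0 0.0 0.0
    endloop
  endfacet
  facet normal 0.0000 -1.0000 0.0000
    outer loop
      vertex 0.0 0.0 0.0
      vertex 21.0 0.0 0.0
      vertex 21.0 0.0 23.0
    endloop
  endfacet
  facet normal 0.0000 -1.0000 0.0000
    outer loop
      vertex 0.0 0.0 0.0
      vertex 21.0 0.0 23.0
      vertex 0.0 0.0 23.0
    endloop
  endfacet
  facet normal 0.0000 0.7710 0.6369
    outer loop
      vertex 0.0 0.0 23.0
      vertex 21.0 0.0 23.0
      vertex 21.0 19.0 0.0
    endloop
  endfacet
  facet normal 0.0000 0.7710 0.6369
    outer loop
      vertex 0.0 0.0 23.0
      vertex 21.0 19.0 0.0
      vertex 0.0 19.0 0.0
    endloop
  endfacet
  facet normal -1.0000 0.0000 0.0000
    outer loop
      vertex 0.0 0.0 23.0
      vertex 0.0 19.0 0.0
      vertex 0.0 0.0 0.0
    endloop
  endfacet
  facet normal 1.0000 0.0000 0.0000
    outer loop
      vertex 21.0 0.0 0.0
      vertex 21.0 19.0 0.0
      vertex 21.0 0.0 23.0
    endloop
  endfacet
endsolid part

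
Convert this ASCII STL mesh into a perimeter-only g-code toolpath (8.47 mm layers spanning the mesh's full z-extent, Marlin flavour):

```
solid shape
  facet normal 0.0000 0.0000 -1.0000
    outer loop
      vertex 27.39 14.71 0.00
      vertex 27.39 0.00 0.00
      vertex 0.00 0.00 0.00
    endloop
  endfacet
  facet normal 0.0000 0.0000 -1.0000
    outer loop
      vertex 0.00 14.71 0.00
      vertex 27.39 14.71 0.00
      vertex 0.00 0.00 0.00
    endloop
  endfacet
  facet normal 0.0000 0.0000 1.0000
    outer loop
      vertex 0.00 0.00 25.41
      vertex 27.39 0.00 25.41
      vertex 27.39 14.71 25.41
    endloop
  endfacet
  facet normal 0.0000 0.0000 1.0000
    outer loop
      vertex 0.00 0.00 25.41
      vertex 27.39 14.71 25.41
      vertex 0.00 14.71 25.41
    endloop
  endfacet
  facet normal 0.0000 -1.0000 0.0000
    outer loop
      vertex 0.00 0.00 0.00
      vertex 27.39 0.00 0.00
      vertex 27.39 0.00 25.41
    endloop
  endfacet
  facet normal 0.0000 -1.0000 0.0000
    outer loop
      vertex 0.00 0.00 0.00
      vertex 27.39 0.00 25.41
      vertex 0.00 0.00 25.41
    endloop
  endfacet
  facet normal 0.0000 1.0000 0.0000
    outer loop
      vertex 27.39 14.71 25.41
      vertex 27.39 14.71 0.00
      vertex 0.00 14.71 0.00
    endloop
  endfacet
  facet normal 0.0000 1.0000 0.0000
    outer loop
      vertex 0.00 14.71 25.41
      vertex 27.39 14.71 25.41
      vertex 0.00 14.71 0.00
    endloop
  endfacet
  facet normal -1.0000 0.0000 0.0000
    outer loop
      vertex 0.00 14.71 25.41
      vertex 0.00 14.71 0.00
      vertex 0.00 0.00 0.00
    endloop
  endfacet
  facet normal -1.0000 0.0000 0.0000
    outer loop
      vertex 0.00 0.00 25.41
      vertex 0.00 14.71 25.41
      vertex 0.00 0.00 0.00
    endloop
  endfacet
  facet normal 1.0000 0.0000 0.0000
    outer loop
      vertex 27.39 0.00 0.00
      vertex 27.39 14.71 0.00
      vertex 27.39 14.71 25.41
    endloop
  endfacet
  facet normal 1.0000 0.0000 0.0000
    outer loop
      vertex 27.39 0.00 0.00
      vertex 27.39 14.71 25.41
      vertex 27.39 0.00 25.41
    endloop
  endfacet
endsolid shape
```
; perimeter-only toolpath
G21 ; units = mm
G90 ; absolute positioning
G28 ; home
; layer 1
G0 Z8.47
G0 X0.00 Y0.00
G1 X27.39 Y0.00
G1 X27.39 Y14.71
G1 X0.00 Y14.71
G1 X0.00 Y0.00
; layer 2
G0 Z16.94
G0 X0.00 Y0.00
G1 X27.39 Y0.00
G1 X27.39 Y14.71
G1 X0.00 Y14.71
G1 X0.00 Y0.00
; layer 3
G0 Z25.41
G0 X0.00 Y0.00
G1 X27.39 Y0.00
G1 X27.39 Y14.71
G1 X0.00 Y14.71
G1 X0.00 Y0.00
M2 ; end

The solid is a rectangular box, roughly 27.4 × 14.7 mm footprint and 25.4 mm tall. Slicing at Δz = 8.47 mm — 3 equal slices spanning the solid's height, so layer i sits at z = i·h/3 — gives 3 non-empty perimeters. Each is a 4-segment closed polygon; G0 lifts to the layer z and rapids to the start vertex, then G1 traces the edges.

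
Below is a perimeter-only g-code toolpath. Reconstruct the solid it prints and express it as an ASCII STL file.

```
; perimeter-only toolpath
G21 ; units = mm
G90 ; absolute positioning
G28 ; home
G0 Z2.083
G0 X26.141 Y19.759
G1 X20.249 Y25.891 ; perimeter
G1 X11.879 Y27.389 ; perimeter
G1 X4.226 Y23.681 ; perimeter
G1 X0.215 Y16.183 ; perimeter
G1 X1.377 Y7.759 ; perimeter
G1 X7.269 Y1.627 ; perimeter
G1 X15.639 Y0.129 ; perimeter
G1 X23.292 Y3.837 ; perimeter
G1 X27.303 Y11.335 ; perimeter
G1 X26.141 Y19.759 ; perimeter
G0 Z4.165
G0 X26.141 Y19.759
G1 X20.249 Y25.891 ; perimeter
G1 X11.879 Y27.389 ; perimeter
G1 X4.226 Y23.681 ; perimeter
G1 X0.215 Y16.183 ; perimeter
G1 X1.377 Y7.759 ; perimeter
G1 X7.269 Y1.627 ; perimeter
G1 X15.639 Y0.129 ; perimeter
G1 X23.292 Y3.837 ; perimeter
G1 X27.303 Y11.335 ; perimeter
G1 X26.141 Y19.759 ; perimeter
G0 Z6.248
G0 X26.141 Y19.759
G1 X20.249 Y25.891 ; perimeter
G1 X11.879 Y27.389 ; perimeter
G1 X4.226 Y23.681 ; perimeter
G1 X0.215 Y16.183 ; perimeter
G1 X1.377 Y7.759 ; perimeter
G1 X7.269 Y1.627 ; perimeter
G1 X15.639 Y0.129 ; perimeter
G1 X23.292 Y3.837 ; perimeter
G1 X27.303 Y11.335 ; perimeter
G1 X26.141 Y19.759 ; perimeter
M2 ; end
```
solid part
  facet normal 0.0000 0.0000 -1.0000
    outer loop
      vertex 11.879 27.389 0.000
      vertex 20.249 25.891 0.000
      vertex 26.141 19.759 0.000
    endloop
  endfacet
  facet normal 0.0000 0.0000 -1.0000
    outer loop
      vertex 4.226 23.681 0.000
      vertex 11.879 27.389 0.000
      vertex 26.141 19.759 0.000
    endloop
  endfacet
  facet normal 0.0000 0.0000 -1.0000
    outer loop
      vertex 0.215 16.183 0.000
      vertex 4.226 23.681 0.000
      vertex 26.141 19.759 0.000
    endloop
  endfacet
  facet normal 0.0000 0.0000 -1.0000
    outer loop
      vertex 1.377 7.759 0.000
      vertex 0.215 16.183 0.000
      vertex 26.141 19.759 0.000
    endloop
  endfacet
  facet normal 0.0000 0.0000 -1.0000
    outer loop
      vertex 7.269 1.627 0.000
      vertex 1.377 7.759 0.000
      vertex 26.141 19.759 0.000
    endloop
  endfacet
  facet normal 0.0000 0.0000 -1.0000
    outer loop
      vertex 15.639 0.129 0.000
      vertex 7.269 1.627 0.000
      vertex 26.141 19.759 0.000
    endloop
  endfacet
  facet normal 0.0000 0.0000 -1.0000
    outer loop
      vertex 23.292 3.837 0.000
      vertex 15.639 0.129 0.000
      vertex 26.141 19.759 0.000
    endloop
  endfacet
  facet normal 0.0000 0.0000 -1.0000
    outer loop
      vertex 27.303 11.335 0.000
      vertex 23.292 3.837 0.000
      vertex 26.141 19.759 0.000
    endloop
  endfacet
  facet normal 0.0000 0.0000 1.0000
    outer loop
      vertex 26.141 19.759 6.248
      vertex 20.249 25.891 6.248
      vertex 11.879 27.389 6.248
    endloop
  endfacet
  facet normal 0.0000 0.0000 1.0000
    outer loop
      vertex 26.141 19.759 6.248
      vertex 11.879 27.389 6.248
      vertex 4.226 23.681 6.248
    endloop
  endfacet
  facet normal 0.0000 0.0000 1.0000
    outer loop
      vertex 26.141 19.759 6.248
      vertex 4.226 23.681 6.248
      vertex 0.215 16.183 6.248
    endloop
  endfacet
  facet normal 0.0000 0.0000 1.0000
    outer loop
      vertex 26.141 19.759 6.248
      vertex 0.215 16.183 6.248
      vertex 1.377 7.759 6.248
    endloop
  endfacet
  facet normal 0.0000 0.0000 1.0000
    outer loop
      vertex 26.141 19.759 6.248
      vertex 1.377 7.759 6.248
      vertex 7.269 1.627 6.248
    endloop
  endfacet
  facet normal 0.0000 0.0000 1.0000
    outer loop
      vertex 26.141 19.759 6.248
      vertex 7.269 1.627 6.248
      vertex 15.639 0.129 6.248
    endloop
  endfacet
  facet normal 0.0000 0.0000 1.0000
    outer loop
      vertex 26.141 19.759 6.248
      vertex 15.639 0.129 6.248
      vertex 23.292 3.837 6.248
    endloop
  endfacet
  facet normal 0.0000 0.0000 1.0000
    outer loop
      vertex 26.141 19.759 6.248
      vertex 23.292 3.837 6.248
      vertex 27.303 11.335 6.248
    endloop
  endfacet
  facet normal 0.7211 0.6929 0.0000
    outer loop
      vertex 26.141 19.759 0.000
      vertex 20.249 25.891 0.000
      vertex 20.249 25.891 6.248
    endloop
  endfacet
  facet normal 0.7211 0.6929 0.0000
    outer loop
      vertex 26.141 19.759 0.000
      vertex 20.249 25.891 6.248
      vertex 26.141 19.759 6.248
    endloop
  endfacet
  facet normal 0.1762 0.9844 0.0000
    outer loop
      vertex 20.249 25.891 0.000
      vertex 11.879 27.389 0.000
      vertex 11.879 27.389 6.248
    endloop
  endfacet
  facet normal 0.1762 0.9844 0.0000
    outer loop
      vertex 20.249 25.891 0.000
      vertex 11.879 27.389 6.248
      vertex 20.249 25.891 6.248
    endloop
  endfacet
  facet normal -0.4360 0.8999 0.0000
    outer loop
      vertex 11.879 27.389 0.000
      vertex 4.226 23.681 0.000
      vertex 4.226 23.681 6.248
    endloop
  endfacet
  facet normal -0.4360 0.8999 0.0000
    outer loop
      vertex 11.879 27.389 0.000
      vertex 4.226 23.681 6.248
      vertex 11.879 27.389 6.248
    endloop
  endfacet
  facet normal -0.8818 0.4717 0.0000
    outer loop
      vertex 4.226 23.681 0.000
      vertex 0.215 16.183 0.000
      vertex 0.215 16.183 6.248
    endloop
  endfacet
  facet normal -0.8818 0.4717 0.0000
    outer loop
      vertex 4.226 23.681 0.000
      vertex 0.215 16.183 6.248
      vertex 4.226 23.681 6.248
    endloop
  endfacet
  facet normal -0.9906 -0.1366 0.0000
    outer loop
      vertex 0.215 16.183 0.000
      vertex 1.377 7.759 0.000
      vertex 1.377 7.759 6.248
    endloop
  endfacet
  facet normal -0.9906 -0.1366 0.0000
    outer loop
      vertex 0.215 16.183 0.000
      vertex 1.377 7.759 6.248
      vertex 0.215 16.183 6.248
    endloop
  endfacet
  facet normal -0.7211 -0.6929 0.0000
    outer loop
      vertex 1.377 7.759 0.000
      vertex 7.269 1.627 0.000
      vertex 7.269 1.627 6.248
    endloop
  endfacet
  facet normal -0.7211 -0.6929 0.0000
    outer loop
      vertex 1.377 7.759 0.000
      vertex 7.269 1.627 6.248
      vertex 1.377 7.759 6.248
    endloop
  endfacet
  facet normal -0.1762 -0.9844 0.0000
    outer loop
      vertex 7.269 1.627 0.000
      vertex 15.639 0.129 0.000
      vertex 15.639 0.129 6.248
    endloop
  endfacet
  facet normal -0.1762 -0.9844 0.0000
    outer loop
      vertex 7.269 1.627 0.000
      vertex 15.639 0.129 6.248
      vertex 7.269 1.627 6.248
    endloop
  endfacet
  facet normal 0.4360 -0.8999 0.0000
    outer loop
      vertex 15.639 0.129 0.000
      vertex 23.292 3.837 0.000
      vertex 23.292 3.837 6.248
    endloop
  endfacet
  facet normal 0.4360 -0.8999 0.0000
    outer loop
      vertex 15.639 0.129 0.000
      vertex 23.292 3.837 6.248
      vertex 15.639 0.129 6.248
    endloop
  endfacet
  facet normal 0.8818 -0.4717 0.0000
    outer loop
      vertex 23.292 3.837 0.000
      vertex 27.303 11.335 0.000
      vertex 27.303 11.335 6.248
    endloop
  endfacet
  facet normal 0.8818 -0.4717 0.0000
    outer loop
      vertex 23.292 3.837 0.000
      vertex 27.303 11.335 6.248
      vertex 23.292 3.837 6.248
    endloop
  endfacet
  facet normal 0.9906 0.1366 0.0000
    outer loop
      vertex 27.303 11.335 0.000
      vertex 26.141 19.759 0.000
      vertex 26.141 19.759 6.248
    endloop
  endfacet
  facet normal 0.9906 0.1366 0.0000
    outer loop
      vertex 27.303 11.335 0.000
      vertex 26.141 19.759 6.248
      vertex 27.303 11.335 6.248
    endloop
  endfacet
endsolid part

The G0 Z moves step by Δz≈2.083 mm. Every layer's G1 loop is the same polygon, so the solid is a straight extrusion of it from z=0 to z≈6.25. Closing with flat bottom and top caps and triangulating gives 36 facets — a regular 10-sided prism (a cylinder approximated with 10 flat sides), circumscribed radius ≈ 13.8 mm, height ≈ 6.25 mm.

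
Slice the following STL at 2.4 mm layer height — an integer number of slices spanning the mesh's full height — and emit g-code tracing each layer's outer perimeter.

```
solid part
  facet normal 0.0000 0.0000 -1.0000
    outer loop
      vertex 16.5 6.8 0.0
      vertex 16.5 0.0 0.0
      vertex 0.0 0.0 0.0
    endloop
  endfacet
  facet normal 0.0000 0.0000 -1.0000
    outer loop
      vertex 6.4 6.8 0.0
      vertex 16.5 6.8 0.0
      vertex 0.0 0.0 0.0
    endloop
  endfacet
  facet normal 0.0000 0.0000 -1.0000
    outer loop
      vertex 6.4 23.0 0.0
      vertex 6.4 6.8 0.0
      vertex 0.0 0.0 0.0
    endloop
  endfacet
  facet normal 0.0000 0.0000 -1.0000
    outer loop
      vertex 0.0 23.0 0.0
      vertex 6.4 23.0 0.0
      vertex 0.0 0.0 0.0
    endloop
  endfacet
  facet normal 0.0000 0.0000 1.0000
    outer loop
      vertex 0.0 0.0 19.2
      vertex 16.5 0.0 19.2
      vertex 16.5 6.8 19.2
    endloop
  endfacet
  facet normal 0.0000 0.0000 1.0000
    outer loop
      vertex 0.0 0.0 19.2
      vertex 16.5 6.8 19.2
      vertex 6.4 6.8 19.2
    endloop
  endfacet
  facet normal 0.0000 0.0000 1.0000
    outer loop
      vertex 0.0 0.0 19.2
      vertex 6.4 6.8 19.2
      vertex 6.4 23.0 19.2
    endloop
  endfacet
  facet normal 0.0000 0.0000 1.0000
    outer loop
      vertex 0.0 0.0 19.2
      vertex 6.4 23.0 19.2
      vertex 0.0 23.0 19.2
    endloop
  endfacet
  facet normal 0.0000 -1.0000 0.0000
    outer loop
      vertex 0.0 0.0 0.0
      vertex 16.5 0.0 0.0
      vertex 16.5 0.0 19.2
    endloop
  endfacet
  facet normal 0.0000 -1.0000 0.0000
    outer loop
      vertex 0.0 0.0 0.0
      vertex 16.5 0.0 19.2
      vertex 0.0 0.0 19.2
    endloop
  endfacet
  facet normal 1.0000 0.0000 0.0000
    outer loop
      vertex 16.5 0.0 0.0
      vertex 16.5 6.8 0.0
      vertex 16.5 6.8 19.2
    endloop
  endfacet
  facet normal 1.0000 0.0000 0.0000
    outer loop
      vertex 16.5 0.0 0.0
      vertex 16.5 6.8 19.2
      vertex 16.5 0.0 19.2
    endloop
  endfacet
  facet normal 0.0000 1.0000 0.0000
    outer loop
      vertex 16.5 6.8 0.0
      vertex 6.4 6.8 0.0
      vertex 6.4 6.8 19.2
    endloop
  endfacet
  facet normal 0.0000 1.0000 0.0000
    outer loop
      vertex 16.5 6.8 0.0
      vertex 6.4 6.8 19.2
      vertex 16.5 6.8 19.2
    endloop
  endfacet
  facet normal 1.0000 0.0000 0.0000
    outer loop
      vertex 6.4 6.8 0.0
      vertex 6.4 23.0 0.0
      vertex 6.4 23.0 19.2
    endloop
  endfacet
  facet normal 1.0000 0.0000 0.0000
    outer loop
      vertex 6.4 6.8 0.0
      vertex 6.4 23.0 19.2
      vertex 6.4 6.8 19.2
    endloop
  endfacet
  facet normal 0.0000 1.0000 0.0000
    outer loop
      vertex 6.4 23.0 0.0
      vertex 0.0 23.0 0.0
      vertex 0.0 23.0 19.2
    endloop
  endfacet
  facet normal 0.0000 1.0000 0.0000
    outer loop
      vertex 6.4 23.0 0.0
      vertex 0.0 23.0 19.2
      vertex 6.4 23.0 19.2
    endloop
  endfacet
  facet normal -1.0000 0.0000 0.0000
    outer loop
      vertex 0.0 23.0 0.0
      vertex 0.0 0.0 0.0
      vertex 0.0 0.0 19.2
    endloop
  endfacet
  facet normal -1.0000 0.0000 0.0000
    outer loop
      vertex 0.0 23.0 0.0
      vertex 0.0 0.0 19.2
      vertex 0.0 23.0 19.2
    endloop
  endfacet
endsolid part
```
; perimeter-only toolpath
G21 ; units = mm
G90 ; absolute positioning
G28 ; home
; layer 1
G0 Z2.4
G0 X0.0 Y0.0
G1 X16.5 Y0.0
G1 X16.5 Y6.8
G1 X6.4 Y6.8
G1 X6.4 Y23.0
G1 X0.0 Y23.0
G1 X0.0 Y0.0
; layer 2
G0 Z4.8
G0 X0.0 Y0.0
G1 X16.5 Y0.0
G1 X16.5 Y6.8
G1 X6.4 Y6.8
G1 X6.4 Y23.0
G1 X0.0 Y23.0
G1 X0.0 Y0.0
; layer 3
G0 Z7.2
G0 X0.0 Y0.0
G1 X16.5 Y0.0
G1 X16.5 Y6.8
G1 X6.4 Y6.8
G1 X6.4 Y23.0
G1 X0.0 Y23.0
G1 X0.0 Y0.0
; layer 4
G0 Z9.6
G0 X0.0 Y0.0
G1 X16.5 Y0.0
G1 X16.5 Y6.8
G1 X6.4 Y6.8
G1 X6.4 Y23.0
G1 X0.0 Y23.0
G1 X0.0 Y0.0
; layer 5
G0 Z12.0
G0 X0.0 Y0.0
G1 X16.5 Y0.0
G1 X16.5 Y6.8
G1 X6.4 Y6.8
G1 X6.4 Y23.0
G1 X0.0 Y23.0
G1 X0.0 Y0.0
; layer 6
G0 Z14.4
G0 X0.0 Y0.0
G1 X16.5 Y0.0
G1 X16.5 Y6.8
G1 X6.4 Y6.8
G1 X6.4 Y23.0
G1 X0.0 Y23.0
G1 X0.0 Y0.0
; layer 7
G0 Z16.8
G0 X0.0 Y0.0
G1 X16.5 Y0.0
G1 X16.5 Y6.8
G1 X6.4 Y6.8
G1 X6.4 Y23.0
G1 X0.0 Y23.0
G1 X0.0 Y0.0
; layer 8
G0 Z19.2
G0 X0.0 Y0.0
G1 X16.5 Y0.0
G1 X16.5 Y6.8
G1 X6.4 Y6.8
G1 X6.4 Y23.0
G1 X0.0 Y23.0
G1 X0.0 Y0.0
M2 ; end

The solid is an L-shaped prism: outer 16.5 × 23 mm, arm thicknesses ≈ 6.8 mm (horizontal) and 6.4 mm (vertical), extruded 19.2 mm in z. Slicing at Δz = 2.4 mm — 8 equal slices spanning the solid's height, so layer i sits at z = i·h/8 — gives 8 non-empty perimeters. Each is a 6-segment closed polygon; G0 lifts to the layer z and rapids to the start vertex, then G1 traces the edges.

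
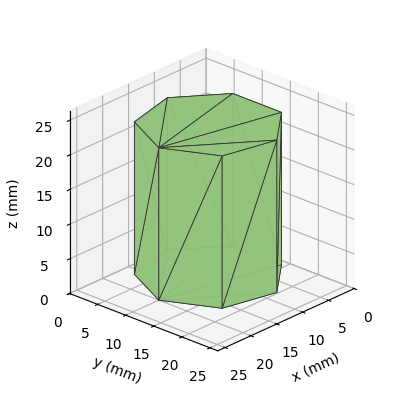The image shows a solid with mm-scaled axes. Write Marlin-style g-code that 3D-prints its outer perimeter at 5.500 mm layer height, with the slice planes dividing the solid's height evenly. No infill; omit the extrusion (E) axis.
Reading the render: the shape is a regular 7-sided prism (a cylinder approximated with 7 flat sides), circumscribed radius ≈ 10 mm, height ≈ 22 mm (dimensions read to the nearest mm from the axis ticks). For the g-code, the solid's height is divided into equal slices at the stated Δz and each level perimeter traced with G1 moves after a G0 lift.

; perimeter-only toolpath
G21 ; units = mm
G90 ; absolute positioning
G28 ; home
; layer 1
G0 Z5.500
G0 X20.000 Y10.000
G1 X16.235 Y17.818
G1 X7.775 Y19.749
G1 X0.990 Y14.339
G1 X0.990 Y5.661
G1 X7.775 Y0.251
G1 X16.235 Y2.182
G1 X20.000 Y10.000
; layer 2
G0 Z11.000
G0 X20.000 Y10.000
G1 X16.235 Y17.818
G1 X7.775 Y19.749
G1 X0.990 Y14.339
G1 X0.990 Y5.661
G1 X7.775 Y0.251
G1 X16.235 Y2.182
G1 X20.000 Y10.000
; layer 3
G0 Z16.500
G0 X20.000 Y10.000
G1 X16.235 Y17.818
G1 X7.775 Y19.749
G1 X0.990 Y14.339
G1 X0.990 Y5.661
G1 X7.775 Y0.251
G1 X16.235 Y2.182
G1 X20.000 Y10.000
; layer 4
G0 Z22.000
G0 X20.000 Y10.000
G1 X16.235 Y17.818
G1 X7.775 Y19.749
G1 X0.990 Y14.339
G1 X0.990 Y5.661
G1 X7.775 Y0.251
G1 X16.235 Y2.182
G1 X20.000 Y10.000
M2 ; end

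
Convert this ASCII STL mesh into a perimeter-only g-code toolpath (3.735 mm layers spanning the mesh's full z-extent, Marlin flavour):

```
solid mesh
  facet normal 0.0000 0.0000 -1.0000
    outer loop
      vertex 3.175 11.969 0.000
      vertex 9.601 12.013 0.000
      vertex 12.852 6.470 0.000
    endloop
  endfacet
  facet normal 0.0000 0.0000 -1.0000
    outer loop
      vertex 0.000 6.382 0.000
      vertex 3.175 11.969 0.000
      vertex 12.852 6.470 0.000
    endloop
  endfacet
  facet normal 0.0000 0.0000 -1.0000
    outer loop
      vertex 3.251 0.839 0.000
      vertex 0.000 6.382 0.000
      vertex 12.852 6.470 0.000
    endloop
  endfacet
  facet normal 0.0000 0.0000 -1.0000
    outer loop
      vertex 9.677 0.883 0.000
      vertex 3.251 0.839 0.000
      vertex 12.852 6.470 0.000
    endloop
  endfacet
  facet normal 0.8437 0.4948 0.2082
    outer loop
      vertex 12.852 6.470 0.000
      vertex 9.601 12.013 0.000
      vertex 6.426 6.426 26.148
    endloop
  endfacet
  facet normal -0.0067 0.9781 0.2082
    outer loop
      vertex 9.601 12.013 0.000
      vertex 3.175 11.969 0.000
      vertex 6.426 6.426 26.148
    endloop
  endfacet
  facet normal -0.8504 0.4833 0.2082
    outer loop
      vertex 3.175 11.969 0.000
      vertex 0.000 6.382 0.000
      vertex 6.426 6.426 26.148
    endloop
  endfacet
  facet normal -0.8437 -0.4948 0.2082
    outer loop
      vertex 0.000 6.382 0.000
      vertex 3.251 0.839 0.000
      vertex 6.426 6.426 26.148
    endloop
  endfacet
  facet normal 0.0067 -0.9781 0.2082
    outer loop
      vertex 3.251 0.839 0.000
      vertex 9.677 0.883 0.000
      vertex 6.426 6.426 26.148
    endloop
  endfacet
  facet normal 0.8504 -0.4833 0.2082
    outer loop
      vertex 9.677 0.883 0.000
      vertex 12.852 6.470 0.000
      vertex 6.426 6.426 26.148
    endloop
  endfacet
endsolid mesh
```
; perimeter-only toolpath
G21 ; units = mm
G90 ; absolute positioning
G28 ; home
; layer 1
G0 Z3.735
G0 X11.934 Y6.464
G1 X9.147 Y11.215
G1 X3.639 Y11.177
G1 X0.918 Y6.388
G1 X3.705 Y1.637
G1 X9.213 Y1.675
G1 X11.934 Y6.464
; layer 2
G0 Z7.471
G0 X11.016 Y6.457
G1 X8.694 Y10.417
G1 X4.104 Y10.385
G1 X1.836 Y6.395
G1 X4.158 Y2.435
G1 X8.748 Y2.467
G1 X11.016 Y6.457
; layer 3
G0 Z11.206
G0 X10.098 Y6.451
G1 X8.240 Y9.619
G1 X4.568 Y9.593
G1 X2.754 Y6.401
G1 X4.612 Y3.233
G1 X8.284 Y3.259
G1 X10.098 Y6.451
; layer 4
G0 Z14.942
G0 X9.180 Y6.445
G1 X7.787 Y8.820
G1 X5.033 Y8.802
G1 X3.672 Y6.407
G1 X5.065 Y4.032
G1 X7.819 Y4.050
G1 X9.180 Y6.445
; layer 5
G0 Z18.677
G0 X8.262 Y6.439
G1 X7.333 Y8.022
G1 X5.497 Y8.010
G1 X4.590 Y6.413
G1 X5.519 Y4.830
G1 X7.355 Y4.842
G1 X8.262 Y6.439
; layer 6
G0 Z22.413
G0 X7.344 Y6.432
G1 X6.880 Y7.224
G1 X5.962 Y7.218
G1 X5.508 Y6.420
G1 X5.972 Y5.628
G1 X6.890 Y5.634
G1 X7.344 Y6.432
M2 ; end

The solid is a regular 6-sided pyramid, base circumscribed radius ≈ 6.43 mm, apex at z ≈ 26.1 mm. Slicing at Δz = 3.735 mm — 7 equal slices spanning the solid's height, so layer i sits at z = i·h/7 — gives 6 non-empty perimeters. Each is a 6-segment closed polygon; G0 lifts to the layer z and rapids to the start vertex, then G1 traces the edges. The cross-section shrinks linearly with z (the slice at the apex is degenerate and omitted).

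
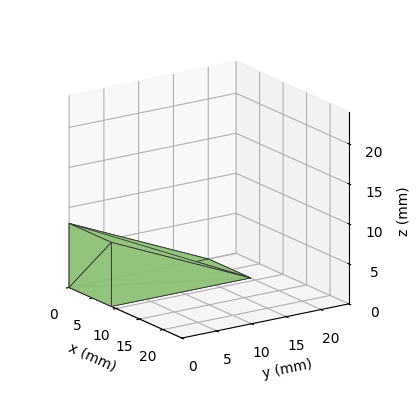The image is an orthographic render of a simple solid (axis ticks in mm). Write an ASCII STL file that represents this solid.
Reading the render: the shape is a wedge (ramp): 9 × 20 mm base, rising to 8 mm along the y=0 edge and sloping linearly to z=0 at y=20 (dimensions read to the nearest mm from the axis ticks). For the STL, each face is triangulated and given an outward normal.

solid part
  facet normal 0.0000 0.0000 -1.0000
    outer loop
      vertex 9.00 20.00 0.00
      vertex 9.00 0.00 0.00
      vertex 0.00 0.00 0.00
    endloop
  endfacet
  facet normal 0.0000 0.0000 -1.0000
    outer loop
      vertex 0.00 20.00 0.00
      vertex 9.00 20.00 0.00
      vertex 0.00 0.00 0.00
    endloop
  endfacet
  facet normal 0.0000 -1.0000 0.0000
    outer loop
      vertex 0.00 0.00 0.00
      vertex 9.00 0.00 0.00
      vertex 9.00 0.00 8.00
    endloop
  endfacet
  facet normal 0.0000 -1.0000 0.0000
    outer loop
      vertex 0.00 0.00 0.00
      vertex 9.00 0.00 8.00
      vertex 0.00 0.00 8.00
    endloop
  endfacet
  facet normal 0.0000 0.3714 0.9285
    outer loop
      vertex 0.00 0.00 8.00
      vertex 9.00 0.00 8.00
      vertex 9.00 20.00 0.00
    endloop
  endfacet
  facet normal 0.0000 0.3714 0.9285
    outer loop
      vertex 0.00 0.00 8.00
      vertex 9.00 20.00 0.00
      vertex 0.00 20.00 0.00
    endloop
  endfacet
  facet normal -1.0000 0.0000 0.0000
    outer loop
      vertex 0.00 0.00 8.00
      vertex 0.00 20.00 0.00
      vertex 0.00 0.00 0.00
    endloop
  endfacet
  facet normal 1.0000 0.0000 0.0000
    outer loop
      vertex 9.00 0.00 0.00
      vertex 9.00 20.00 0.00
      vertex 9.00 0.00 8.00
    endloop
  endfacet
endsolid part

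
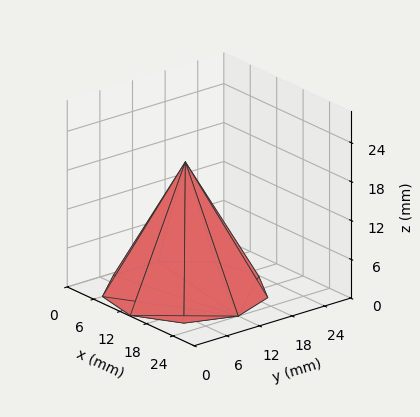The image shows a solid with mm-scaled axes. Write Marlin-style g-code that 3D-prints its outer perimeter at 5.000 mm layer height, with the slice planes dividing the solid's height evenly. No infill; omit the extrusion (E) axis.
Reading the render: the shape is a regular 9-sided pyramid, base circumscribed radius ≈ 12 mm, apex at z ≈ 20 mm (dimensions read to the nearest mm from the axis ticks). For the g-code, the solid's height is divided into equal slices at the stated Δz and each level perimeter traced with G1 moves after a G0 lift.

; perimeter-only toolpath
G21 ; units = mm
G90 ; absolute positioning
G28 ; home
; layer 1
G0 Z5.000
G0 X21.000 Y12.000
G1 X18.895 Y17.785
G1 X13.563 Y20.864
G1 X7.500 Y19.794
G1 X3.543 Y15.078
G1 X3.543 Y8.922
G1 X7.500 Y4.206
G1 X13.563 Y3.136
G1 X18.895 Y6.215
G1 X21.000 Y12.000
; layer 2
G0 Z10.000
G0 X18.000 Y12.000
G1 X16.596 Y15.857
G1 X13.042 Y17.909
G1 X9.000 Y17.196
G1 X6.362 Y14.052
G1 X6.362 Y9.948
G1 X9.000 Y6.804
G1 X13.042 Y6.091
G1 X16.596 Y8.143
G1 X18.000 Y12.000
; layer 3
G0 Z15.000
G0 X15.000 Y12.000
G1 X14.298 Y13.928
G1 X12.521 Y14.954
G1 X10.500 Y14.598
G1 X9.181 Y13.026
G1 X9.181 Y10.974
G1 X10.500 Y9.402
G1 X12.521 Y9.046
G1 X14.298 Y10.072
G1 X15.000 Y12.000
M2 ; end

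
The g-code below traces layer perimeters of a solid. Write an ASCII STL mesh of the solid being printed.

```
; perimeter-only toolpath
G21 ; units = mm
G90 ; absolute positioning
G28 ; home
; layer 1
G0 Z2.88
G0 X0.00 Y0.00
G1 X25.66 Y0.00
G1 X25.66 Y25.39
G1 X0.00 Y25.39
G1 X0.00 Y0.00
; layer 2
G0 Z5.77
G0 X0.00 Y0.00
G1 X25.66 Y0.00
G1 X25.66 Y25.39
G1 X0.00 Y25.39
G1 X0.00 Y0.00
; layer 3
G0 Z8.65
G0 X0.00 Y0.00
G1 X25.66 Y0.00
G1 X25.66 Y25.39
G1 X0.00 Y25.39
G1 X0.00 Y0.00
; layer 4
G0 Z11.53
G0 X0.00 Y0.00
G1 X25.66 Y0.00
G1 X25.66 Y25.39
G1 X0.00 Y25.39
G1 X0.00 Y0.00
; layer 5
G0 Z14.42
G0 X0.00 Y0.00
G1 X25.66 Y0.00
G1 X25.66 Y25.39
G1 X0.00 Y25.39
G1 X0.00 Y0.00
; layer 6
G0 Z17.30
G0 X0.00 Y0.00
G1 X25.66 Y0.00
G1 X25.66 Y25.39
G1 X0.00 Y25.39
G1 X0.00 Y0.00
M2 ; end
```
solid part
  facet normal 0.0000 0.0000 -1.0000
    outer loop
      vertex 25.66 25.39 0.00
      vertex 25.66 0.00 0.00
      vertex 0.00 0.00 0.00
    endloop
  endfacet
  facet normal 0.0000 0.0000 -1.0000
    outer loop
      vertex 0.00 25.39 0.00
      vertex 25.66 25.39 0.00
      vertex 0.00 0.00 0.00
    endloop
  endfacet
  facet normal 0.0000 0.0000 1.0000
    outer loop
      vertex 0.00 0.00 17.30
      vertex 25.66 0.00 17.30
      vertex 25.66 25.39 17.30
    endloop
  endfacet
  facet normal 0.0000 0.0000 1.0000
    outer loop
      vertex 0.00 0.00 17.30
      vertex 25.66 25.39 17.30
      vertex 0.00 25.39 17.30
    endloop
  endfacet
  facet normal 0.0000 -1.0000 0.0000
    outer loop
      vertex 0.00 0.00 0.00
      vertex 25.66 0.00 0.00
      vertex 25.66 0.00 17.30
    endloop
  endfacet
  facet normal 0.0000 -1.0000 0.0000
    outer loop
      vertex 0.00 0.00 0.00
      vertex 25.66 0.00 17.30
      vertex 0.00 0.00 17.30
    endloop
  endfacet
  facet normal 0.0000 1.0000 0.0000
    outer loop
      vertex 25.66 25.39 17.30
      vertex 25.66 25.39 0.00
      vertex 0.00 25.39 0.00
    endloop
  endfacet
  facet normal 0.0000 1.0000 0.0000
    outer loop
      vertex 0.00 25.39 17.30
      vertex 25.66 25.39 17.30
      vertex 0.00 25.39 0.00
    endloop
  endfacet
  facet normal -1.0000 0.0000 0.0000
    outer loop
      vertex 0.00 25.39 17.30
      vertex 0.00 25.39 0.00
      vertex 0.00 0.00 0.00
    endloop
  endfacet
  facet normal -1.0000 0.0000 0.0000
    outer loop
      vertex 0.00 0.00 17.30
      vertex 0.00 25.39 17.30
      vertex 0.00 0.00 0.00
    endloop
  endfacet
  facet normal 1.0000 0.0000 0.0000
    outer loop
      vertex 25.66 0.00 0.00
      vertex 25.66 25.39 0.00
      vertex 25.66 25.39 17.30
    endloop
  endfacet
  facet normal 1.0000 0.0000 0.0000
    outer loop
      vertex 25.66 0.00 0.00
      vertex 25.66 25.39 17.30
      vertex 25.66 0.00 17.30
    endloop
  endfacet
endsolid part

The G0 Z moves step by Δz≈2.88 mm. Every layer's G1 loop is the same polygon, so the solid is a straight extrusion of it from z=0 to z≈17.3. Closing with flat bottom and top caps and triangulating gives 12 facets — a rectangular box, roughly 25.7 × 25.4 mm footprint and 17.3 mm tall.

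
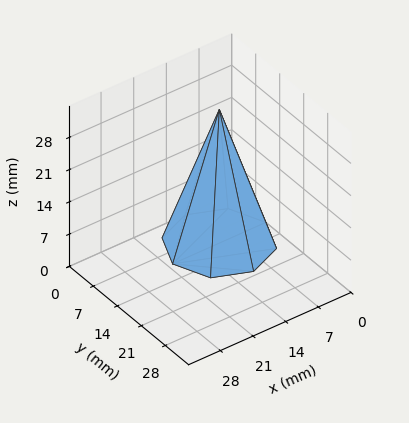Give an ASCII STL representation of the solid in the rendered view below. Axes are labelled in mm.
Reading the render: the shape is a regular 8-sided pyramid, base circumscribed radius ≈ 10 mm, apex at z ≈ 29 mm (dimensions read to the nearest mm from the axis ticks). For the STL, each face is triangulated and given an outward normal.

solid part
  facet normal 0.0000 0.0000 -1.0000
    outer loop
      vertex 10.00 20.00 0.00
      vertex 17.07 17.07 0.00
      vertex 20.00 10.00 0.00
    endloop
  endfacet
  facet normal 0.0000 0.0000 -1.0000
    outer loop
      vertex 2.93 17.07 0.00
      vertex 10.00 20.00 0.00
      vertex 20.00 10.00 0.00
    endloop
  endfacet
  facet normal 0.0000 0.0000 -1.0000
    outer loop
      vertex 0.00 10.00 0.00
      vertex 2.93 17.07 0.00
      vertex 20.00 10.00 0.00
    endloop
  endfacet
  facet normal 0.0000 0.0000 -1.0000
    outer loop
      vertex 2.93 2.93 0.00
      vertex 0.00 10.00 0.00
      vertex 20.00 10.00 0.00
    endloop
  endfacet
  facet normal 0.0000 0.0000 -1.0000
    outer loop
      vertex 10.00 0.00 0.00
      vertex 2.93 2.93 0.00
      vertex 20.00 10.00 0.00
    endloop
  endfacet
  facet normal 0.0000 0.0000 -1.0000
    outer loop
      vertex 17.07 2.93 0.00
      vertex 10.00 0.00 0.00
      vertex 20.00 10.00 0.00
    endloop
  endfacet
  facet normal 0.8802 0.3648 0.3035
    outer loop
      vertex 20.00 10.00 0.00
      vertex 17.07 17.07 0.00
      vertex 10.00 10.00 29.00
    endloop
  endfacet
  facet normal 0.3648 0.8802 0.3035
    outer loop
      vertex 17.07 17.07 0.00
      vertex 10.00 20.00 0.00
      vertex 10.00 10.00 29.00
    endloop
  endfacet
  facet normal -0.3648 0.8802 0.3035
    outer loop
      vertex 10.00 20.00 0.00
      vertex 2.93 17.07 0.00
      vertex 10.00 10.00 29.00
    endloop
  endfacet
  facet normal -0.8802 0.3648 0.3035
    outer loop
      vertex 2.93 17.07 0.00
      vertex 0.00 10.00 0.00
      vertex 10.00 10.00 29.00
    endloop
  endfacet
  facet normal -0.8802 -0.3648 0.3035
    outer loop
      vertex 0.00 10.00 0.00
      vertex 2.93 2.93 0.00
      vertex 10.00 10.00 29.00
    endloop
  endfacet
  facet normal -0.3648 -0.8802 0.3035
    outer loop
      vertex 2.93 2.93 0.00
      vertex 10.00 0.00 0.00
      vertex 10.00 10.00 29.00
    endloop
  endfacet
  facet normal 0.3648 -0.8802 0.3035
    outer loop
      vertex 10.00 0.00 0.00
      vertex 17.07 2.93 0.00
      vertex 10.00 10.00 29.00
    endloop
  endfacet
  facet normal 0.8802 -0.3648 0.3035
    outer loop
      vertex 17.07 2.93 0.00
      vertex 20.00 10.00 0.00
      vertex 10.00 10.00 29.00
    endloop
  endfacet
endsolid part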